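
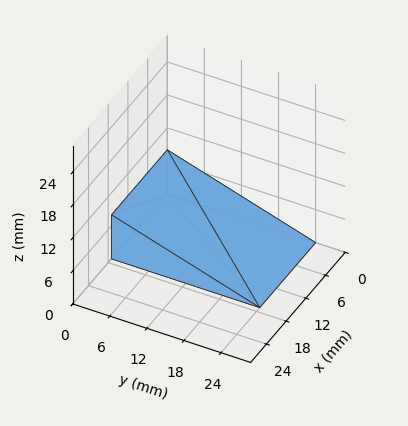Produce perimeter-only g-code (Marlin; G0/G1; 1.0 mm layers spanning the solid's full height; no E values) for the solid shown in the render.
Reading the render: the shape is a wedge (ramp): 17 × 24 mm base, rising to 8 mm along the y=0 edge and sloping linearly to z=0 at y=24 (dimensions read to the nearest mm from the axis ticks). For the g-code, the solid's height is divided into equal slices at the stated Δz and each level perimeter traced with G1 moves after a G0 lift.

; perimeter-only toolpath
G21 ; units = mm
G90 ; absolute positioning
G28 ; home
; layer 1
G0 Z1.0
G0 X0.0 Y0.0
G1 X17.0 Y0.0
G1 X17.0 Y21.0
G1 X0.0 Y21.0
G1 X0.0 Y0.0
; layer 2
G0 Z2.0
G0 X0.0 Y0.0
G1 X17.0 Y0.0
G1 X17.0 Y18.0
G1 X0.0 Y18.0
G1 X0.0 Y0.0
; layer 3
G0 Z3.0
G0 X0.0 Y0.0
G1 X17.0 Y0.0
G1 X17.0 Y15.0
G1 X0.0 Y15.0
G1 X0.0 Y0.0
; layer 4
G0 Z4.0
G0 X0.0 Y0.0
G1 X17.0 Y0.0
G1 X17.0 Y12.0
G1 X0.0 Y12.0
G1 X0.0 Y0.0
; layer 5
G0 Z5.0
G0 X0.0 Y0.0
G1 X17.0 Y0.0
G1 X17.0 Y9.0
G1 X0.0 Y9.0
G1 X0.0 Y0.0
; layer 6
G0 Z6.0
G0 X0.0 Y0.0
G1 X17.0 Y0.0
G1 X17.0 Y6.0
G1 X0.0 Y6.0
G1 X0.0 Y0.0
; layer 7
G0 Z7.0
G0 X0.0 Y0.0
G1 X17.0 Y0.0
G1 X17.0 Y3.0
G1 X0.0 Y3.0
G1 X0.0 Y0.0
M2 ; end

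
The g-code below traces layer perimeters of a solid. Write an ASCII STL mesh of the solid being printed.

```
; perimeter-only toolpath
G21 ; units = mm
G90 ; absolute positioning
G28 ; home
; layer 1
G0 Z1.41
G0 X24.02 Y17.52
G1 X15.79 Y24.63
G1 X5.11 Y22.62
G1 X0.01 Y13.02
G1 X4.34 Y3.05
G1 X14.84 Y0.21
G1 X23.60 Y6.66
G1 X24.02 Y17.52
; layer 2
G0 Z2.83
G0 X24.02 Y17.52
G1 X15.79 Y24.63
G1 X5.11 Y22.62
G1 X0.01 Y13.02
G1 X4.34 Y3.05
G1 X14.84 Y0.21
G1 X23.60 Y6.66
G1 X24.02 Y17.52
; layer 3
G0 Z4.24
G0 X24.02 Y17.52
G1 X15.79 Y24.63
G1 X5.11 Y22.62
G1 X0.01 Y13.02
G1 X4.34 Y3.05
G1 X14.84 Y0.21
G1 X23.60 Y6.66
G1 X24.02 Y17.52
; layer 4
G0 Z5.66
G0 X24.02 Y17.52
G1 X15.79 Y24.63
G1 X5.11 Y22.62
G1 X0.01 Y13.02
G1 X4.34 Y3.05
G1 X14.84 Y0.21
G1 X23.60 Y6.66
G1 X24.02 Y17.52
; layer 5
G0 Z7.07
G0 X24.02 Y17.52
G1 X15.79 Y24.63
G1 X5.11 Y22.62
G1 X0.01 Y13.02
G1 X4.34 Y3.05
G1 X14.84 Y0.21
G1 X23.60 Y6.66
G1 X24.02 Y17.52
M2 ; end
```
solid part
  facet normal 0.0000 0.0000 -1.0000
    outer loop
      vertex 5.11 22.62 0.00
      vertex 15.79 24.63 0.00
      vertex 24.02 17.52 0.00
    endloop
  endfacet
  facet normal 0.0000 0.0000 -1.0000
    outer loop
      vertex 0.01 13.02 0.00
      vertex 5.11 22.62 0.00
      vertex 24.02 17.52 0.00
    endloop
  endfacet
  facet normal 0.0000 0.0000 -1.0000
    outer loop
      vertex 4.34 3.05 0.00
      vertex 0.01 13.02 0.00
      vertex 24.02 17.52 0.00
    endloop
  endfacet
  facet normal 0.0000 0.0000 -1.0000
    outer loop
      vertex 14.84 0.21 0.00
      vertex 4.34 3.05 0.00
      vertex 24.02 17.52 0.00
    endloop
  endfacet
  facet normal 0.0000 0.0000 -1.0000
    outer loop
      vertex 23.60 6.66 0.00
      vertex 14.84 0.21 0.00
      vertex 24.02 17.52 0.00
    endloop
  endfacet
  facet normal 0.0000 0.0000 1.0000
    outer loop
      vertex 24.02 17.52 7.07
      vertex 15.79 24.63 7.07
      vertex 5.11 22.62 7.07
    endloop
  endfacet
  facet normal 0.0000 0.0000 1.0000
    outer loop
      vertex 24.02 17.52 7.07
      vertex 5.11 22.62 7.07
      vertex 0.01 13.02 7.07
    endloop
  endfacet
  facet normal 0.0000 0.0000 1.0000
    outer loop
      vertex 24.02 17.52 7.07
      vertex 0.01 13.02 7.07
      vertex 4.34 3.05 7.07
    endloop
  endfacet
  facet normal 0.0000 0.0000 1.0000
    outer loop
      vertex 24.02 17.52 7.07
      vertex 4.34 3.05 7.07
      vertex 14.84 0.21 7.07
    endloop
  endfacet
  facet normal 0.0000 0.0000 1.0000
    outer loop
      vertex 24.02 17.52 7.07
      vertex 14.84 0.21 7.07
      vertex 23.60 6.66 7.07
    endloop
  endfacet
  facet normal 0.6537 0.7567 0.0000
    outer loop
      vertex 24.02 17.52 0.00
      vertex 15.79 24.63 0.00
      vertex 15.79 24.63 7.07
    endloop
  endfacet
  facet normal 0.6537 0.7567 0.0000
    outer loop
      vertex 24.02 17.52 0.00
      vertex 15.79 24.63 7.07
      vertex 24.02 17.52 7.07
    endloop
  endfacet
  facet normal -0.1850 0.9827 0.0000
    outer loop
      vertex 15.79 24.63 0.00
      vertex 5.11 22.62 0.00
      vertex 5.11 22.62 7.07
    endloop
  endfacet
  facet normal -0.1850 0.9827 0.0000
    outer loop
      vertex 15.79 24.63 0.00
      vertex 5.11 22.62 7.07
      vertex 15.79 24.63 7.07
    endloop
  endfacet
  facet normal -0.8831 0.4692 0.0000
    outer loop
      vertex 5.11 22.62 0.00
      vertex 0.01 13.02 0.00
      vertex 0.01 13.02 7.07
    endloop
  endfacet
  facet normal -0.8831 0.4692 0.0000
    outer loop
      vertex 5.11 22.62 0.00
      vertex 0.01 13.02 7.07
      vertex 5.11 22.62 7.07
    endloop
  endfacet
  facet normal -0.9172 -0.3984 0.0000
    outer loop
      vertex 0.01 13.02 0.00
      vertex 4.34 3.05 0.00
      vertex 4.34 3.05 7.07
    endloop
  endfacet
  facet normal -0.9172 -0.3984 0.0000
    outer loop
      vertex 0.01 13.02 0.00
      vertex 4.34 3.05 7.07
      vertex 0.01 13.02 7.07
    endloop
  endfacet
  facet normal -0.2611 -0.9653 0.0000
    outer loop
      vertex 4.34 3.05 0.00
      vertex 14.84 0.21 0.00
      vertex 14.84 0.21 7.07
    endloop
  endfacet
  facet normal -0.2611 -0.9653 0.0000
    outer loop
      vertex 4.34 3.05 0.00
      vertex 14.84 0.21 7.07
      vertex 4.34 3.05 7.07
    endloop
  endfacet
  facet normal 0.5929 -0.8053 0.0000
    outer loop
      vertex 14.84 0.21 0.00
      vertex 23.60 6.66 0.00
      vertex 23.60 6.66 7.07
    endloop
  endfacet
  facet normal 0.5929 -0.8053 0.0000
    outer loop
      vertex 14.84 0.21 0.00
      vertex 23.60 6.66 7.07
      vertex 14.84 0.21 7.07
    endloop
  endfacet
  facet normal 0.9993 -0.0386 0.0000
    outer loop
      vertex 23.60 6.66 0.00
      vertex 24.02 17.52 0.00
      vertex 24.02 17.52 7.07
    endloop
  endfacet
  facet normal 0.9993 -0.0386 0.0000
    outer loop
      vertex 23.60 6.66 0.00
      vertex 24.02 17.52 7.07
      vertex 23.60 6.66 7.07
    endloop
  endfacet
endsolid part

The G0 Z moves step by Δz≈1.41 mm. Every layer's G1 loop is the same polygon, so the solid is a straight extrusion of it from z=0 to z≈7.07. Closing with flat bottom and top caps and triangulating gives 24 facets — a regular 7-sided prism (a cylinder approximated with 7 flat sides), circumscribed radius ≈ 12.5 mm, height ≈ 7.07 mm.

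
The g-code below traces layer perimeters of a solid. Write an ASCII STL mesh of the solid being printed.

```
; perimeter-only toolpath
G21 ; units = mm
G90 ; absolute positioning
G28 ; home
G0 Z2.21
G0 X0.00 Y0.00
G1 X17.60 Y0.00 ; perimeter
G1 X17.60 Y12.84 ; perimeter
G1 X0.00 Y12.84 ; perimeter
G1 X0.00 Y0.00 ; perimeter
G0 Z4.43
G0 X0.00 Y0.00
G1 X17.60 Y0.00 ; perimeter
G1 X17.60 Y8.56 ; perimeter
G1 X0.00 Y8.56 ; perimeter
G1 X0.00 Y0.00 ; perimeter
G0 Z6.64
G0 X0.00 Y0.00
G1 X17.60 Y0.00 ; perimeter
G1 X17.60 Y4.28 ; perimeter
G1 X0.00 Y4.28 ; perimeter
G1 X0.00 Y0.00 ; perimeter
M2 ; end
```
solid part
  facet normal 0.0000 0.0000 -1.0000
    outer loop
      vertex 17.60 17.12 0.00
      vertex 17.60 0.00 0.00
      vertex 0.00 0.00 0.00
    endloop
  endfacet
  facet normal 0.0000 0.0000 -1.0000
    outer loop
      vertex 0.00 17.12 0.00
      vertex 17.60 17.12 0.00
      vertex 0.00 0.00 0.00
    endloop
  endfacet
  facet normal 0.0000 -1.0000 0.0000
    outer loop
      vertex 0.00 0.00 0.00
      vertex 17.60 0.00 0.00
      vertex 17.60 0.00 8.86
    endloop
  endfacet
  facet normal 0.0000 -1.0000 0.0000
    outer loop
      vertex 0.00 0.00 0.00
      vertex 17.60 0.00 8.86
      vertex 0.00 0.00 8.86
    endloop
  endfacet
  facet normal 0.0000 0.4596 0.8881
    outer loop
      vertex 0.00 0.00 8.86
      vertex 17.60 0.00 8.86
      vertex 17.60 17.12 0.00
    endloop
  endfacet
  facet normal 0.0000 0.4596 0.8881
    outer loop
      vertex 0.00 0.00 8.86
      vertex 17.60 17.12 0.00
      vertex 0.00 17.12 0.00
    endloop
  endfacet
  facet normal -1.0000 0.0000 0.0000
    outer loop
      vertex 0.00 0.00 8.86
      vertex 0.00 17.12 0.00
      vertex 0.00 0.00 0.00
    endloop
  endfacet
  facet normal 1.0000 0.0000 0.0000
    outer loop
      vertex 17.60 0.00 0.00
      vertex 17.60 17.12 0.00
      vertex 17.60 0.00 8.86
    endloop
  endfacet
endsolid part

The G0 Z moves step by Δz≈2.21 mm. The G1 loops shrink linearly with z, so the solid tapers from its base footprint up to z≈8.86. Closing with a flat bottom cap and the tapered top and triangulating gives 8 facets — a wedge (ramp): 17.6 × 17.1 mm base, rising to 8.86 mm along the y=0 edge and sloping linearly to z=0 at y=17.1.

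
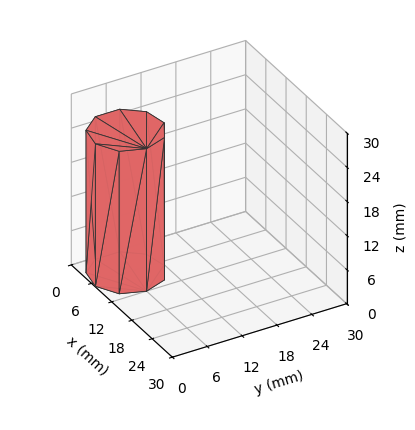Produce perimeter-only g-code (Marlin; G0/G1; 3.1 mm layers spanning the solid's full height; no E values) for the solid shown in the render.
Reading the render: the shape is a regular 9-sided prism (a cylinder approximated with 9 flat sides), circumscribed radius ≈ 6 mm, height ≈ 25 mm (dimensions read to the nearest mm from the axis ticks). For the g-code, the solid's height is divided into equal slices at the stated Δz and each level perimeter traced with G1 moves after a G0 lift.

; perimeter-only toolpath
G21 ; units = mm
G90 ; absolute positioning
G28 ; home
; layer 1
G0 Z3.1
G0 X12.0 Y6.0
G1 X10.6 Y9.9
G1 X7.0 Y11.9
G1 X3.0 Y11.2
G1 X0.4 Y8.1
G1 X0.4 Y3.9
G1 X3.0 Y0.8
G1 X7.0 Y0.1
G1 X10.6 Y2.1
G1 X12.0 Y6.0
; layer 2
G0 Z6.2
G0 X12.0 Y6.0
G1 X10.6 Y9.9
G1 X7.0 Y11.9
G1 X3.0 Y11.2
G1 X0.4 Y8.1
G1 X0.4 Y3.9
G1 X3.0 Y0.8
G1 X7.0 Y0.1
G1 X10.6 Y2.1
G1 X12.0 Y6.0
; layer 3
G0 Z9.4
G0 X12.0 Y6.0
G1 X10.6 Y9.9
G1 X7.0 Y11.9
G1 X3.0 Y11.2
G1 X0.4 Y8.1
G1 X0.4 Y3.9
G1 X3.0 Y0.8
G1 X7.0 Y0.1
G1 X10.6 Y2.1
G1 X12.0 Y6.0
; layer 4
G0 Z12.5
G0 X12.0 Y6.0
G1 X10.6 Y9.9
G1 X7.0 Y11.9
G1 X3.0 Y11.2
G1 X0.4 Y8.1
G1 X0.4 Y3.9
G1 X3.0 Y0.8
G1 X7.0 Y0.1
G1 X10.6 Y2.1
G1 X12.0 Y6.0
; layer 5
G0 Z15.6
G0 X12.0 Y6.0
G1 X10.6 Y9.9
G1 X7.0 Y11.9
G1 X3.0 Y11.2
G1 X0.4 Y8.1
G1 X0.4 Y3.9
G1 X3.0 Y0.8
G1 X7.0 Y0.1
G1 X10.6 Y2.1
G1 X12.0 Y6.0
; layer 6
G0 Z18.8
G0 X12.0 Y6.0
G1 X10.6 Y9.9
G1 X7.0 Y11.9
G1 X3.0 Y11.2
G1 X0.4 Y8.1
G1 X0.4 Y3.9
G1 X3.0 Y0.8
G1 X7.0 Y0.1
G1 X10.6 Y2.1
G1 X12.0 Y6.0
; layer 7
G0 Z21.9
G0 X12.0 Y6.0
G1 X10.6 Y9.9
G1 X7.0 Y11.9
G1 X3.0 Y11.2
G1 X0.4 Y8.1
G1 X0.4 Y3.9
G1 X3.0 Y0.8
G1 X7.0 Y0.1
G1 X10.6 Y2.1
G1 X12.0 Y6.0
; layer 8
G0 Z25.0
G0 X12.0 Y6.0
G1 X10.6 Y9.9
G1 X7.0 Y11.9
G1 X3.0 Y11.2
G1 X0.4 Y8.1
G1 X0.4 Y3.9
G1 X3.0 Y0.8
G1 X7.0 Y0.1
G1 X10.6 Y2.1
G1 X12.0 Y6.0
M2 ; end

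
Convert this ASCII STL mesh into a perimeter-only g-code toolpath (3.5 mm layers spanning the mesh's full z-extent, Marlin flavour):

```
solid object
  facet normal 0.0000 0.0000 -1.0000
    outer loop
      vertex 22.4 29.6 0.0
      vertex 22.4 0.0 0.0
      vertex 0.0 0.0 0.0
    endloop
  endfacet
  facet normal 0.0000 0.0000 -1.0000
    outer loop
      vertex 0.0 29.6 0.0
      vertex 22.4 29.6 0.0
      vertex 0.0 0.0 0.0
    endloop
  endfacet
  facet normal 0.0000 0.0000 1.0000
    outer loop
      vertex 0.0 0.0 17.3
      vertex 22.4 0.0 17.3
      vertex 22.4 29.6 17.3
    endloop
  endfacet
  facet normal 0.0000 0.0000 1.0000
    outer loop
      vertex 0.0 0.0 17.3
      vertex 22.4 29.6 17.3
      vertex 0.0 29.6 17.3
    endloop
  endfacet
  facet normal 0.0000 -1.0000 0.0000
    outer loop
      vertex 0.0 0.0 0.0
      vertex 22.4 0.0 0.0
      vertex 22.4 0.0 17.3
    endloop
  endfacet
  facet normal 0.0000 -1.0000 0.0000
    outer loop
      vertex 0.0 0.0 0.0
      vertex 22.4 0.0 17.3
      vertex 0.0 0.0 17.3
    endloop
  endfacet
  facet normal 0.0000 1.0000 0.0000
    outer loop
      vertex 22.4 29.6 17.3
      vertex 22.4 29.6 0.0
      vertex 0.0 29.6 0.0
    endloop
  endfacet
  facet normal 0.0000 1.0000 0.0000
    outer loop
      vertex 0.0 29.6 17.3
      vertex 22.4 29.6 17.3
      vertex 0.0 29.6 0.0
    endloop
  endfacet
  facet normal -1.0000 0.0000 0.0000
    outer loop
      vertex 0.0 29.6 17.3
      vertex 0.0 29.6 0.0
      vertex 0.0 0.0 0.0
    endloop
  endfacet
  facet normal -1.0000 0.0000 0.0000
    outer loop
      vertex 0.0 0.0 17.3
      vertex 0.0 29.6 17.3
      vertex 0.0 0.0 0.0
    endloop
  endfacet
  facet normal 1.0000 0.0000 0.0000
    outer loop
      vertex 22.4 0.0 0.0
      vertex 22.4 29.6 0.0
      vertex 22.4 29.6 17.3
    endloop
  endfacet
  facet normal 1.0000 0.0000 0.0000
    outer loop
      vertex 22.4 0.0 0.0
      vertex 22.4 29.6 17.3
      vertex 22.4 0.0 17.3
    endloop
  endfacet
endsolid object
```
; perimeter-only toolpath
G21 ; units = mm
G90 ; absolute positioning
G28 ; home
; layer 1
G0 Z3.5
G0 X0.0 Y0.0
G1 X22.4 Y0.0
G1 X22.4 Y29.6
G1 X0.0 Y29.6
G1 X0.0 Y0.0
; layer 2
G0 Z6.9
G0 X0.0 Y0.0
G1 X22.4 Y0.0
G1 X22.4 Y29.6
G1 X0.0 Y29.6
G1 X0.0 Y0.0
; layer 3
G0 Z10.4
G0 X0.0 Y0.0
G1 X22.4 Y0.0
G1 X22.4 Y29.6
G1 X0.0 Y29.6
G1 X0.0 Y0.0
; layer 4
G0 Z13.8
G0 X0.0 Y0.0
G1 X22.4 Y0.0
G1 X22.4 Y29.6
G1 X0.0 Y29.6
G1 X0.0 Y0.0
; layer 5
G0 Z17.3
G0 X0.0 Y0.0
G1 X22.4 Y0.0
G1 X22.4 Y29.6
G1 X0.0 Y29.6
G1 X0.0 Y0.0
M2 ; end

The solid is a rectangular box, roughly 22.4 × 29.6 mm footprint and 17.3 mm tall. Slicing at Δz = 3.5 mm — 5 equal slices spanning the solid's height, so layer i sits at z = i·h/5 — gives 5 non-empty perimeters. Each is a 4-segment closed polygon; G0 lifts to the layer z and rapids to the start vertex, then G1 traces the edges.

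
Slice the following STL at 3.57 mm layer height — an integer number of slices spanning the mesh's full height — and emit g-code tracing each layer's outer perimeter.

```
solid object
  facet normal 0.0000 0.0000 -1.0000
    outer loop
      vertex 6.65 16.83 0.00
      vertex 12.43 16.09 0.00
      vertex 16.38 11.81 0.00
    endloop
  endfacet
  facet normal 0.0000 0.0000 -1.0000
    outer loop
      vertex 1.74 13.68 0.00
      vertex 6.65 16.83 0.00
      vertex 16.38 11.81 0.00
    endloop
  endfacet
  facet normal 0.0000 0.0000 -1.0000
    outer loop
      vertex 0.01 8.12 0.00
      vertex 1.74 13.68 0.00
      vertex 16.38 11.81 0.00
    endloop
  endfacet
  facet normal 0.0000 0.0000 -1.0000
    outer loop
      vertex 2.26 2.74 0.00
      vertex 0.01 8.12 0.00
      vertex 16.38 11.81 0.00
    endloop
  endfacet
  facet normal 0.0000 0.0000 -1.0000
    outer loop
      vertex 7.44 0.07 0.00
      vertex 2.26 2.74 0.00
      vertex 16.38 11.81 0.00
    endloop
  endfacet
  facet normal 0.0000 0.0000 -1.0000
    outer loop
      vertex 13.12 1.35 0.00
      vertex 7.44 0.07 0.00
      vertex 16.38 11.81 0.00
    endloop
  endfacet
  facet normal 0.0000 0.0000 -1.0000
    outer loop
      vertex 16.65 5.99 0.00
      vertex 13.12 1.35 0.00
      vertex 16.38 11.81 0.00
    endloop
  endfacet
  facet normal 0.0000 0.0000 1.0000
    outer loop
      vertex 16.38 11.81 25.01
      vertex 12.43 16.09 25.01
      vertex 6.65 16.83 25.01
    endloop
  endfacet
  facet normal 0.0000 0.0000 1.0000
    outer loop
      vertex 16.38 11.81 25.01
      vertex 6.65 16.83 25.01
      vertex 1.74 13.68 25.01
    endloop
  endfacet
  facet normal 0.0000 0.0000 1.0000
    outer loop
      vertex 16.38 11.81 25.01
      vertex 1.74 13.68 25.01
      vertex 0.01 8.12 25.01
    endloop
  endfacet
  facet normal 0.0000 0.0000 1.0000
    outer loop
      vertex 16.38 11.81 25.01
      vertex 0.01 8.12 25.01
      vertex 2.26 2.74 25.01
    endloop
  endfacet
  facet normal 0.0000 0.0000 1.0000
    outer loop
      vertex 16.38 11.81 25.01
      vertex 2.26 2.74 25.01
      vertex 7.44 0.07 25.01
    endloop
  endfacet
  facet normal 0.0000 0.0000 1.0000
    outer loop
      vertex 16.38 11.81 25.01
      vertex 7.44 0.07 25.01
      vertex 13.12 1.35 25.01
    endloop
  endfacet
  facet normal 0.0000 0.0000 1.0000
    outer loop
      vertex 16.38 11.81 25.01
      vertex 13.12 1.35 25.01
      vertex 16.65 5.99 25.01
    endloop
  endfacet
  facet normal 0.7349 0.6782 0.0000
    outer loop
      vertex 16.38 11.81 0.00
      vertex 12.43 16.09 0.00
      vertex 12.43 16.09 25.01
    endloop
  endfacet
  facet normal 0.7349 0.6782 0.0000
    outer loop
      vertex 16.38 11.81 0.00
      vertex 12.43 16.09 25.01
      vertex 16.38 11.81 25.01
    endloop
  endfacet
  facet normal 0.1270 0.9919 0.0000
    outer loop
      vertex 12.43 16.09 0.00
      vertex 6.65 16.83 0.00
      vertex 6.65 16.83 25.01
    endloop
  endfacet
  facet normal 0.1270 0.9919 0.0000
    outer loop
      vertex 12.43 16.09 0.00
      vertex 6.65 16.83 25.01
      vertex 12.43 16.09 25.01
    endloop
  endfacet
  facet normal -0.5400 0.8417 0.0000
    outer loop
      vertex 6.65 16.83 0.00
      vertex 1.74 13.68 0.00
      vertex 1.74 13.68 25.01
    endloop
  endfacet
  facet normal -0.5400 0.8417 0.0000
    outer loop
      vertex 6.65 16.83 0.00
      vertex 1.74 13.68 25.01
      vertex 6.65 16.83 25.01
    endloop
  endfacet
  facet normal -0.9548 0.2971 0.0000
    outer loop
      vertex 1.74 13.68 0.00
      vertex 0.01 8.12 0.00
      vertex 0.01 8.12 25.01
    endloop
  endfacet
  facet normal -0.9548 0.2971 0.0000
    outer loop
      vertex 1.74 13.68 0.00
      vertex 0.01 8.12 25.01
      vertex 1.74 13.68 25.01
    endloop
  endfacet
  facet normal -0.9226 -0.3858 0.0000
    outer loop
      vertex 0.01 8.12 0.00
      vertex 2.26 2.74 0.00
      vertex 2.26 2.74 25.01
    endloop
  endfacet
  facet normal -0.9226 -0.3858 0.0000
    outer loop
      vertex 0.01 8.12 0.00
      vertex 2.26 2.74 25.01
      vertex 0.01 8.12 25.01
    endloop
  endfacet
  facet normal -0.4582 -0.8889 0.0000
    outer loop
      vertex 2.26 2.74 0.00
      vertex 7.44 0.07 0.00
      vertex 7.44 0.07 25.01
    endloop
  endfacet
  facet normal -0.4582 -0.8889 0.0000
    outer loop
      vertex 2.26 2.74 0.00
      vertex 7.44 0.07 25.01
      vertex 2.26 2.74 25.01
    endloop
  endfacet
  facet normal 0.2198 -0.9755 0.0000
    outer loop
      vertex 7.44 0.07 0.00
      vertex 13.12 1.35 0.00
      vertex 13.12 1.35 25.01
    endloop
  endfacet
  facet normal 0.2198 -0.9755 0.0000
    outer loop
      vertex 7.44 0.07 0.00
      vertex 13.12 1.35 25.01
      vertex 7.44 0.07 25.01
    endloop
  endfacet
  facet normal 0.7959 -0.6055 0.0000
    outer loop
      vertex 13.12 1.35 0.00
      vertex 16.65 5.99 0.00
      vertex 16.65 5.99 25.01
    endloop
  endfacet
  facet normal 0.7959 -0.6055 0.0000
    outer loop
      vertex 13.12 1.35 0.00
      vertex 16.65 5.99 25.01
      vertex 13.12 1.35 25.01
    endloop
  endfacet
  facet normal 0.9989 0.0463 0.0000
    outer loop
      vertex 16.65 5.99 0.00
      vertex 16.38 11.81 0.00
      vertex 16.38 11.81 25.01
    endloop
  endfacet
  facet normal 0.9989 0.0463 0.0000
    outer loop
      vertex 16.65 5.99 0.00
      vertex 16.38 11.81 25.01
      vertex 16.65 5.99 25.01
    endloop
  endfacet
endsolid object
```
; perimeter-only toolpath
G21 ; units = mm
G90 ; absolute positioning
G28 ; home
; layer 1
G0 Z3.57
G0 X16.38 Y11.81
G1 X12.43 Y16.09
G1 X6.65 Y16.83
G1 X1.74 Y13.68
G1 X0.01 Y8.12
G1 X2.26 Y2.74
G1 X7.44 Y0.07
G1 X13.12 Y1.35
G1 X16.65 Y5.99
G1 X16.38 Y11.81
; layer 2
G0 Z7.15
G0 X16.38 Y11.81
G1 X12.43 Y16.09
G1 X6.65 Y16.83
G1 X1.74 Y13.68
G1 X0.01 Y8.12
G1 X2.26 Y2.74
G1 X7.44 Y0.07
G1 X13.12 Y1.35
G1 X16.65 Y5.99
G1 X16.38 Y11.81
; layer 3
G0 Z10.72
G0 X16.38 Y11.81
G1 X12.43 Y16.09
G1 X6.65 Y16.83
G1 X1.74 Y13.68
G1 X0.01 Y8.12
G1 X2.26 Y2.74
G1 X7.44 Y0.07
G1 X13.12 Y1.35
G1 X16.65 Y5.99
G1 X16.38 Y11.81
; layer 4
G0 Z14.29
G0 X16.38 Y11.81
G1 X12.43 Y16.09
G1 X6.65 Y16.83
G1 X1.74 Y13.68
G1 X0.01 Y8.12
G1 X2.26 Y2.74
G1 X7.44 Y0.07
G1 X13.12 Y1.35
G1 X16.65 Y5.99
G1 X16.38 Y11.81
; layer 5
G0 Z17.86
G0 X16.38 Y11.81
G1 X12.43 Y16.09
G1 X6.65 Y16.83
G1 X1.74 Y13.68
G1 X0.01 Y8.12
G1 X2.26 Y2.74
G1 X7.44 Y0.07
G1 X13.12 Y1.35
G1 X16.65 Y5.99
G1 X16.38 Y11.81
; layer 6
G0 Z21.44
G0 X16.38 Y11.81
G1 X12.43 Y16.09
G1 X6.65 Y16.83
G1 X1.74 Y13.68
G1 X0.01 Y8.12
G1 X2.26 Y2.74
G1 X7.44 Y0.07
G1 X13.12 Y1.35
G1 X16.65 Y5.99
G1 X16.38 Y11.81
; layer 7
G0 Z25.01
G0 X16.38 Y11.81
G1 X12.43 Y16.09
G1 X6.65 Y16.83
G1 X1.74 Y13.68
G1 X0.01 Y8.12
G1 X2.26 Y2.74
G1 X7.44 Y0.07
G1 X13.12 Y1.35
G1 X16.65 Y5.99
G1 X16.38 Y11.81
M2 ; end

The solid is a regular 9-sided prism (a cylinder approximated with 9 flat sides), circumscribed radius ≈ 8.52 mm, height ≈ 25 mm. Slicing at Δz = 3.57 mm — 7 equal slices spanning the solid's height, so layer i sits at z = i·h/7 — gives 7 non-empty perimeters. Each is a 9-segment closed polygon; G0 lifts to the layer z and rapids to the start vertex, then G1 traces the edges.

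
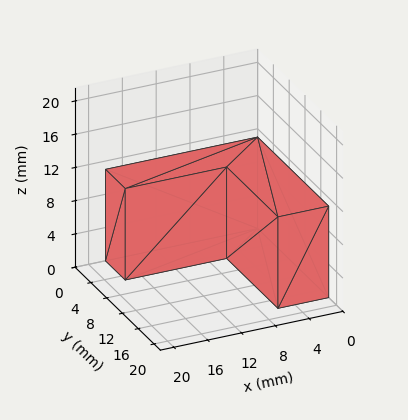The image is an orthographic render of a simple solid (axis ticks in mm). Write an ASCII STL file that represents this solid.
Reading the render: the shape is an L-shaped prism: outer 18 × 18 mm, arm thicknesses ≈ 5 mm (horizontal) and 6 mm (vertical), extruded 11 mm in z (dimensions read to the nearest mm from the axis ticks). For the STL, each face is triangulated and given an outward normal.

solid part
  facet normal 0.0000 0.0000 -1.0000
    outer loop
      vertex 18.000 5.000 0.000
      vertex 18.000 0.000 0.000
      vertex 0.000 0.000 0.000
    endloop
  endfacet
  facet normal 0.0000 0.0000 -1.0000
    outer loop
      vertex 6.000 5.000 0.000
      vertex 18.000 5.000 0.000
      vertex 0.000 0.000 0.000
    endloop
  endfacet
  facet normal 0.0000 0.0000 -1.0000
    outer loop
      vertex 6.000 18.000 0.000
      vertex 6.000 5.000 0.000
      vertex 0.000 0.000 0.000
    endloop
  endfacet
  facet normal 0.0000 0.0000 -1.0000
    outer loop
      vertex 0.000 18.000 0.000
      vertex 6.000 18.000 0.000
      vertex 0.000 0.000 0.000
    endloop
  endfacet
  facet normal 0.0000 0.0000 1.0000
    outer loop
      vertex 0.000 0.000 11.000
      vertex 18.000 0.000 11.000
      vertex 18.000 5.000 11.000
    endloop
  endfacet
  facet normal 0.0000 0.0000 1.0000
    outer loop
      vertex 0.000 0.000 11.000
      vertex 18.000 5.000 11.000
      vertex 6.000 5.000 11.000
    endloop
  endfacet
  facet normal 0.0000 0.0000 1.0000
    outer loop
      vertex 0.000 0.000 11.000
      vertex 6.000 5.000 11.000
      vertex 6.000 18.000 11.000
    endloop
  endfacet
  facet normal 0.0000 0.0000 1.0000
    outer loop
      vertex 0.000 0.000 11.000
      vertex 6.000 18.000 11.000
      vertex 0.000 18.000 11.000
    endloop
  endfacet
  facet normal 0.0000 -1.0000 0.0000
    outer loop
      vertex 0.000 0.000 0.000
      vertex 18.000 0.000 0.000
      vertex 18.000 0.000 11.000
    endloop
  endfacet
  facet normal 0.0000 -1.0000 0.0000
    outer loop
      vertex 0.000 0.000 0.000
      vertex 18.000 0.000 11.000
      vertex 0.000 0.000 11.000
    endloop
  endfacet
  facet normal 1.0000 0.0000 0.0000
    outer loop
      vertex 18.000 0.000 0.000
      vertex 18.000 5.000 0.000
      vertex 18.000 5.000 11.000
    endloop
  endfacet
  facet normal 1.0000 0.0000 0.0000
    outer loop
      vertex 18.000 0.000 0.000
      vertex 18.000 5.000 11.000
      vertex 18.000 0.000 11.000
    endloop
  endfacet
  facet normal 0.0000 1.0000 0.0000
    outer loop
      vertex 18.000 5.000 0.000
      vertex 6.000 5.000 0.000
      vertex 6.000 5.000 11.000
    endloop
  endfacet
  facet normal 0.0000 1.0000 0.0000
    outer loop
      vertex 18.000 5.000 0.000
      vertex 6.000 5.000 11.000
      vertex 18.000 5.000 11.000
    endloop
  endfacet
  facet normal 1.0000 0.0000 0.0000
    outer loop
      vertex 6.000 5.000 0.000
      vertex 6.000 18.000 0.000
      vertex 6.000 18.000 11.000
    endloop
  endfacet
  facet normal 1.0000 0.0000 0.0000
    outer loop
      vertex 6.000 5.000 0.000
      vertex 6.000 18.000 11.000
      vertex 6.000 5.000 11.000
    endloop
  endfacet
  facet normal 0.0000 1.0000 0.0000
    outer loop
      vertex 6.000 18.000 0.000
      vertex 0.000 18.000 0.000
      vertex 0.000 18.000 11.000
    endloop
  endfacet
  facet normal 0.0000 1.0000 0.0000
    outer loop
      vertex 6.000 18.000 0.000
      vertex 0.000 18.000 11.000
      vertex 6.000 18.000 11.000
    endloop
  endfacet
  facet normal -1.0000 0.0000 0.0000
    outer loop
      vertex 0.000 18.000 0.000
      vertex 0.000 0.000 0.000
      vertex 0.000 0.000 11.000
    endloop
  endfacet
  facet normal -1.0000 0.0000 0.0000
    outer loop
      vertex 0.000 18.000 0.000
      vertex 0.000 0.000 11.000
      vertex 0.000 18.000 11.000
    endloop
  endfacet
endsolid part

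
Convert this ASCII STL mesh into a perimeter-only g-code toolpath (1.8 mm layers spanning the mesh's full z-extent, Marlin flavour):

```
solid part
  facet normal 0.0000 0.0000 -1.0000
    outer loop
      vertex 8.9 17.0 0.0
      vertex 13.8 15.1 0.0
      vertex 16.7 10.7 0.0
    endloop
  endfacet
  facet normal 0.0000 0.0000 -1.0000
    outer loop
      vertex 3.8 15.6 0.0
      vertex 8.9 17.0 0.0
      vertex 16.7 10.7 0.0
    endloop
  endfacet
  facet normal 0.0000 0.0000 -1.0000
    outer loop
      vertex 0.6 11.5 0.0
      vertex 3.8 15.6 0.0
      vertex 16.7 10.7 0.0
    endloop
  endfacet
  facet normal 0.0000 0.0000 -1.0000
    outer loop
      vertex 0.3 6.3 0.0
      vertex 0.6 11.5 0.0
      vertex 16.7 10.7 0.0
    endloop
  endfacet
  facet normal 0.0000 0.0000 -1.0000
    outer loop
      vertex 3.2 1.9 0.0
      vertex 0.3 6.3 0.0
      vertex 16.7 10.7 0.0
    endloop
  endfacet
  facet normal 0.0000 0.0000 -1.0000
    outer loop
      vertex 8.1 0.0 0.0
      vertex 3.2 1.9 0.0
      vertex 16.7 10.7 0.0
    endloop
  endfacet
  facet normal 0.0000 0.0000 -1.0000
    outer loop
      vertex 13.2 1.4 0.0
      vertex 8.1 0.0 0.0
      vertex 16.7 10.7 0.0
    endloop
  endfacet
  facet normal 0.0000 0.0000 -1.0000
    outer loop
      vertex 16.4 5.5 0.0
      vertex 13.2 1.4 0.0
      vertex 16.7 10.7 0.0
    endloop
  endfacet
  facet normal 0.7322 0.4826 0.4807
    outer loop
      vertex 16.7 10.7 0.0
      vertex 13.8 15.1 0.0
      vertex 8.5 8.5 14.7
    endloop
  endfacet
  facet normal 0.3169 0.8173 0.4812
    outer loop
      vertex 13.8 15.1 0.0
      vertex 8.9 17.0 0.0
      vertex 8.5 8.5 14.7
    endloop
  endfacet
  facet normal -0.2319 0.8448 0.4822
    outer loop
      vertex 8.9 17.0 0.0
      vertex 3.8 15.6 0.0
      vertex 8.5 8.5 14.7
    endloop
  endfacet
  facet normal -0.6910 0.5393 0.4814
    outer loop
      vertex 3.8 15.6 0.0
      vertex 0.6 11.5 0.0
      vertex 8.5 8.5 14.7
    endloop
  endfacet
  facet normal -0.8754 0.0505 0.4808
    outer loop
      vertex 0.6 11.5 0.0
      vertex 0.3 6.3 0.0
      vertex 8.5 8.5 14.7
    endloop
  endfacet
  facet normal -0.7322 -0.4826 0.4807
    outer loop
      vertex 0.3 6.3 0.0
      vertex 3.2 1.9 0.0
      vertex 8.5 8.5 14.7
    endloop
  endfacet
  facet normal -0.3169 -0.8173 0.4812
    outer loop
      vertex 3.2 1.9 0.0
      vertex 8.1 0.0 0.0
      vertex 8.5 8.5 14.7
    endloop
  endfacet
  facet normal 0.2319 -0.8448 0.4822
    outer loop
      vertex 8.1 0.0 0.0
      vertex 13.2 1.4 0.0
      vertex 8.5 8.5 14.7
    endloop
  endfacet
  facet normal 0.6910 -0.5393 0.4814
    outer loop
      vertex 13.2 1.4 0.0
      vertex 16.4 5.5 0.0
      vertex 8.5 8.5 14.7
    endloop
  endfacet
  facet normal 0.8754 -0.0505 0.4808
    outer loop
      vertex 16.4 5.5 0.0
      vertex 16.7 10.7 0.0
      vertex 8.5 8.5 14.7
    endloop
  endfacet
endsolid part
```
; perimeter-only toolpath
G21 ; units = mm
G90 ; absolute positioning
G28 ; home
; layer 1
G0 Z1.8
G0 X15.7 Y10.4
G1 X13.1 Y14.3
G1 X8.9 Y15.9
G1 X4.4 Y14.7
G1 X1.6 Y11.1
G1 X1.3 Y6.6
G1 X3.9 Y2.7
G1 X8.1 Y1.1
G1 X12.6 Y2.3
G1 X15.4 Y5.9
G1 X15.7 Y10.4
; layer 2
G0 Z3.7
G0 X14.6 Y10.1
G1 X12.5 Y13.4
G1 X8.8 Y14.9
G1 X5.0 Y13.8
G1 X2.6 Y10.8
G1 X2.4 Y6.8
G1 X4.5 Y3.5
G1 X8.2 Y2.1
G1 X12.0 Y3.2
G1 X14.4 Y6.2
G1 X14.6 Y10.1
; layer 3
G0 Z5.5
G0 X13.6 Y9.9
G1 X11.8 Y12.6
G1 X8.8 Y13.8
G1 X5.6 Y12.9
G1 X3.6 Y10.4
G1 X3.4 Y7.1
G1 X5.2 Y4.4
G1 X8.2 Y3.2
G1 X11.4 Y4.1
G1 X13.4 Y6.6
G1 X13.6 Y9.9
; layer 4
G0 Z7.3
G0 X12.6 Y9.6
G1 X11.2 Y11.8
G1 X8.7 Y12.8
G1 X6.2 Y12.1
G1 X4.5 Y10.0
G1 X4.4 Y7.4
G1 X5.8 Y5.2
G1 X8.3 Y4.2
G1 X10.8 Y5.0
G1 X12.4 Y7.0
G1 X12.6 Y9.6
; layer 5
G0 Z9.2
G0 X11.6 Y9.3
G1 X10.5 Y11.0
G1 X8.7 Y11.7
G1 X6.7 Y11.2
G1 X5.5 Y9.6
G1 X5.4 Y7.7
G1 X6.5 Y6.0
G1 X8.3 Y5.3
G1 X10.3 Y5.8
G1 X11.5 Y7.4
G1 X11.6 Y9.3
; layer 6
G0 Z11.0
G0 X10.6 Y9.1
G1 X9.8 Y10.2
G1 X8.6 Y10.6
G1 X7.3 Y10.3
G1 X6.5 Y9.2
G1 X6.4 Y7.9
G1 X7.2 Y6.8
G1 X8.4 Y6.4
G1 X9.7 Y6.7
G1 X10.5 Y7.8
G1 X10.6 Y9.1
; layer 7
G0 Z12.9
G0 X9.5 Y8.8
G1 X9.2 Y9.3
G1 X8.6 Y9.6
G1 X7.9 Y9.4
G1 X7.5 Y8.9
G1 X7.5 Y8.2
G1 X7.8 Y7.7
G1 X8.4 Y7.4
G1 X9.1 Y7.6
G1 X9.5 Y8.1
G1 X9.5 Y8.8
M2 ; end

The solid is a regular 10-sided pyramid, base circumscribed radius ≈ 8.5 mm, apex at z ≈ 14.7 mm. Slicing at Δz = 1.8 mm — 8 equal slices spanning the solid's height, so layer i sits at z = i·h/8 — gives 7 non-empty perimeters. Each is a 10-segment closed polygon; G0 lifts to the layer z and rapids to the start vertex, then G1 traces the edges. The cross-section shrinks linearly with z (the slice at the apex is degenerate and omitted).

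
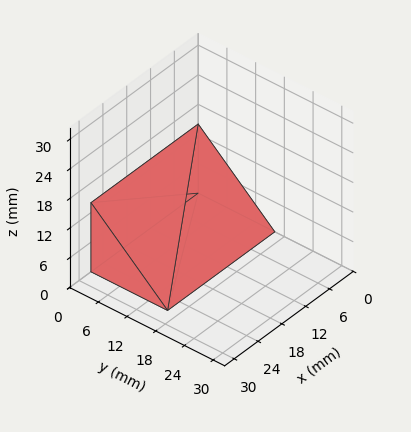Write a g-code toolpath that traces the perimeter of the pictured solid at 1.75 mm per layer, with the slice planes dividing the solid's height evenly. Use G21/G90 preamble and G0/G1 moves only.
Reading the render: the shape is a wedge (ramp): 27 × 16 mm base, rising to 14 mm along the y=0 edge and sloping linearly to z=0 at y=16 (dimensions read to the nearest mm from the axis ticks). For the g-code, the solid's height is divided into equal slices at the stated Δz and each level perimeter traced with G1 moves after a G0 lift.

; perimeter-only toolpath
G21 ; units = mm
G90 ; absolute positioning
G28 ; home
; layer 1
G0 Z1.75
G0 X0.00 Y0.00
G1 X27.00 Y0.00
G1 X27.00 Y14.00
G1 X0.00 Y14.00
G1 X0.00 Y0.00
; layer 2
G0 Z3.50
G0 X0.00 Y0.00
G1 X27.00 Y0.00
G1 X27.00 Y12.00
G1 X0.00 Y12.00
G1 X0.00 Y0.00
; layer 3
G0 Z5.25
G0 X0.00 Y0.00
G1 X27.00 Y0.00
G1 X27.00 Y10.00
G1 X0.00 Y10.00
G1 X0.00 Y0.00
; layer 4
G0 Z7.00
G0 X0.00 Y0.00
G1 X27.00 Y0.00
G1 X27.00 Y8.00
G1 X0.00 Y8.00
G1 X0.00 Y0.00
; layer 5
G0 Z8.75
G0 X0.00 Y0.00
G1 X27.00 Y0.00
G1 X27.00 Y6.00
G1 X0.00 Y6.00
G1 X0.00 Y0.00
; layer 6
G0 Z10.50
G0 X0.00 Y0.00
G1 X27.00 Y0.00
G1 X27.00 Y4.00
G1 X0.00 Y4.00
G1 X0.00 Y0.00
; layer 7
G0 Z12.25
G0 X0.00 Y0.00
G1 X27.00 Y0.00
G1 X27.00 Y2.00
G1 X0.00 Y2.00
G1 X0.00 Y0.00
M2 ; end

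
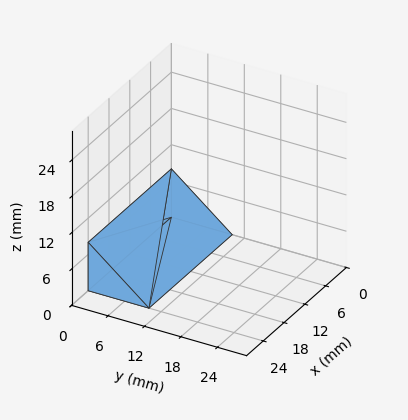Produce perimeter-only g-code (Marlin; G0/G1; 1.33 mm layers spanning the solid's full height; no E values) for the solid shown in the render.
Reading the render: the shape is a wedge (ramp): 24 × 10 mm base, rising to 8 mm along the y=0 edge and sloping linearly to z=0 at y=10 (dimensions read to the nearest mm from the axis ticks). For the g-code, the solid's height is divided into equal slices at the stated Δz and each level perimeter traced with G1 moves after a G0 lift.

; perimeter-only toolpath
G21 ; units = mm
G90 ; absolute positioning
G28 ; home
; layer 1
G0 Z1.33
G0 X0.00 Y0.00
G1 X24.00 Y0.00
G1 X24.00 Y8.33
G1 X0.00 Y8.33
G1 X0.00 Y0.00
; layer 2
G0 Z2.67
G0 X0.00 Y0.00
G1 X24.00 Y0.00
G1 X24.00 Y6.67
G1 X0.00 Y6.67
G1 X0.00 Y0.00
; layer 3
G0 Z4.00
G0 X0.00 Y0.00
G1 X24.00 Y0.00
G1 X24.00 Y5.00
G1 X0.00 Y5.00
G1 X0.00 Y0.00
; layer 4
G0 Z5.33
G0 X0.00 Y0.00
G1 X24.00 Y0.00
G1 X24.00 Y3.33
G1 X0.00 Y3.33
G1 X0.00 Y0.00
; layer 5
G0 Z6.67
G0 X0.00 Y0.00
G1 X24.00 Y0.00
G1 X24.00 Y1.67
G1 X0.00 Y1.67
G1 X0.00 Y0.00
M2 ; end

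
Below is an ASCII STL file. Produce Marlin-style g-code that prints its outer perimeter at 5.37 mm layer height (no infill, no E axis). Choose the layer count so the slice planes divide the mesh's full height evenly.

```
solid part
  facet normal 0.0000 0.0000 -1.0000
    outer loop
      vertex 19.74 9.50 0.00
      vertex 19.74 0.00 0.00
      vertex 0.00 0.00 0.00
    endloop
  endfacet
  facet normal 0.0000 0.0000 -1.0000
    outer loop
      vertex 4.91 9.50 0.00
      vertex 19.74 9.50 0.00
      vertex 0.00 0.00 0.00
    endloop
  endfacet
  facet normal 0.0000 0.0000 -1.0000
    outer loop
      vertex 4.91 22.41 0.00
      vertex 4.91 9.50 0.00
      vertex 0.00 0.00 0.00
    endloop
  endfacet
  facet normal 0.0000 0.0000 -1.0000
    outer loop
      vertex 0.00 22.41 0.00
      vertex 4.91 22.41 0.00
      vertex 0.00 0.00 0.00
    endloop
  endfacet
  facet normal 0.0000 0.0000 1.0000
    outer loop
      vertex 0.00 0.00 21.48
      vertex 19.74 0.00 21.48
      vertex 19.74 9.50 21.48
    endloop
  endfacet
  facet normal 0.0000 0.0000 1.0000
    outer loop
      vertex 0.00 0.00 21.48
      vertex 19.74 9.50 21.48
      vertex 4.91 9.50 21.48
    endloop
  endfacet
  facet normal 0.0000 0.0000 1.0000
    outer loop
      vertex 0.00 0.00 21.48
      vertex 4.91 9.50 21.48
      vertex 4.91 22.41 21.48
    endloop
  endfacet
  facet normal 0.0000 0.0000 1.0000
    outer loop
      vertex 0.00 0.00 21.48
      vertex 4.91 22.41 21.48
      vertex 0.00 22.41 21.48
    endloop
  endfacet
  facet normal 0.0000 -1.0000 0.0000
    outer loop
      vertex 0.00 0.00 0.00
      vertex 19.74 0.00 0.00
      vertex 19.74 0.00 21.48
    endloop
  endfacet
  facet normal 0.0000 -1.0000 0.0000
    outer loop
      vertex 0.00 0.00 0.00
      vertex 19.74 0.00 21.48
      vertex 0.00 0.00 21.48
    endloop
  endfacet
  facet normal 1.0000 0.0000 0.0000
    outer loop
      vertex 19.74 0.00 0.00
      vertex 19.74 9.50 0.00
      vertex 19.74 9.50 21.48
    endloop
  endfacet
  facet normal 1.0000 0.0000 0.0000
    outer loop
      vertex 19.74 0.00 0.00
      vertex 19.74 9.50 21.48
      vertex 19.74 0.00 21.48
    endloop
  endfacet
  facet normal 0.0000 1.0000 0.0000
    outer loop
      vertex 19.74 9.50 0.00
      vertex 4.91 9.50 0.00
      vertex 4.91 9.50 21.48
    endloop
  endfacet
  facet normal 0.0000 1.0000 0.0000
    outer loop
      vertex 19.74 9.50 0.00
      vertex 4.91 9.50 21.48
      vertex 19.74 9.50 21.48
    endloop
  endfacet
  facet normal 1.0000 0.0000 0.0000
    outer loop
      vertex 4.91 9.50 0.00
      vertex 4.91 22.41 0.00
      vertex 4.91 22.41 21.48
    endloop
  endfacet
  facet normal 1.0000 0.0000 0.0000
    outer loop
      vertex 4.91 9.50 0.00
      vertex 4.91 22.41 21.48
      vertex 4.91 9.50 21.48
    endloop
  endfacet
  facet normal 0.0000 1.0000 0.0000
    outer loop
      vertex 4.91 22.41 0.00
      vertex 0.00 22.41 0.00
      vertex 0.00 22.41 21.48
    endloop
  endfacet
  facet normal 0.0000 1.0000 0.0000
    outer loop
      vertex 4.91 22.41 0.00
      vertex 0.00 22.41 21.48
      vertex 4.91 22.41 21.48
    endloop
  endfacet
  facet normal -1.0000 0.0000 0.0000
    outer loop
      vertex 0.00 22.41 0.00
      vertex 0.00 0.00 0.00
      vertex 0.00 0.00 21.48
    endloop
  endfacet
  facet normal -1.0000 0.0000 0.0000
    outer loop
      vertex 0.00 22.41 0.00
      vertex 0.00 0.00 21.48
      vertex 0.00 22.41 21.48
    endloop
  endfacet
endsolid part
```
; perimeter-only toolpath
G21 ; units = mm
G90 ; absolute positioning
G28 ; home
; layer 1
G0 Z5.37
G0 X0.00 Y0.00
G1 X19.74 Y0.00
G1 X19.74 Y9.50
G1 X4.91 Y9.50
G1 X4.91 Y22.41
G1 X0.00 Y22.41
G1 X0.00 Y0.00
; layer 2
G0 Z10.74
G0 X0.00 Y0.00
G1 X19.74 Y0.00
G1 X19.74 Y9.50
G1 X4.91 Y9.50
G1 X4.91 Y22.41
G1 X0.00 Y22.41
G1 X0.00 Y0.00
; layer 3
G0 Z16.11
G0 X0.00 Y0.00
G1 X19.74 Y0.00
G1 X19.74 Y9.50
G1 X4.91 Y9.50
G1 X4.91 Y22.41
G1 X0.00 Y22.41
G1 X0.00 Y0.00
; layer 4
G0 Z21.48
G0 X0.00 Y0.00
G1 X19.74 Y0.00
G1 X19.74 Y9.50
G1 X4.91 Y9.50
G1 X4.91 Y22.41
G1 X0.00 Y22.41
G1 X0.00 Y0.00
M2 ; end

The solid is an L-shaped prism: outer 19.7 × 22.4 mm, arm thicknesses ≈ 9.5 mm (horizontal) and 4.91 mm (vertical), extruded 21.5 mm in z. Slicing at Δz = 5.37 mm — 4 equal slices spanning the solid's height, so layer i sits at z = i·h/4 — gives 4 non-empty perimeters. Each is a 6-segment closed polygon; G0 lifts to the layer z and rapids to the start vertex, then G1 traces the edges.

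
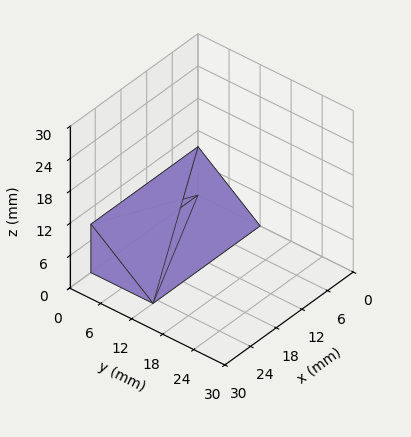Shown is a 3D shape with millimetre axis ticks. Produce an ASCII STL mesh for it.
Reading the render: the shape is a wedge (ramp): 25 × 12 mm base, rising to 9 mm along the y=0 edge and sloping linearly to z=0 at y=12 (dimensions read to the nearest mm from the axis ticks). For the STL, each face is triangulated and given an outward normal.

solid part
  facet normal 0.0000 0.0000 -1.0000
    outer loop
      vertex 25.0 12.0 0.0
      vertex 25.0 0.0 0.0
      vertex 0.0 0.0 0.0
    endloop
  endfacet
  facet normal 0.0000 0.0000 -1.0000
    outer loop
      vertex 0.0 12.0 0.0
      vertex 25.0 12.0 0.0
      vertex 0.0 0.0 0.0
    endloop
  endfacet
  facet normal 0.0000 -1.0000 0.0000
    outer loop
      vertex 0.0 0.0 0.0
      vertex 25.0 0.0 0.0
      vertex 25.0 0.0 9.0
    endloop
  endfacet
  facet normal 0.0000 -1.0000 0.0000
    outer loop
      vertex 0.0 0.0 0.0
      vertex 25.0 0.0 9.0
      vertex 0.0 0.0 9.0
    endloop
  endfacet
  facet normal 0.0000 0.6000 0.8000
    outer loop
      vertex 0.0 0.0 9.0
      vertex 25.0 0.0 9.0
      vertex 25.0 12.0 0.0
    endloop
  endfacet
  facet normal 0.0000 0.6000 0.8000
    outer loop
      vertex 0.0 0.0 9.0
      vertex 25.0 12.0 0.0
      vertex 0.0 12.0 0.0
    endloop
  endfacet
  facet normal -1.0000 0.0000 0.0000
    outer loop
      vertex 0.0 0.0 9.0
      vertex 0.0 12.0 0.0
      vertex 0.0 0.0 0.0
    endloop
  endfacet
  facet normal 1.0000 0.0000 0.0000
    outer loop
      vertex 25.0 0.0 0.0
      vertex 25.0 12.0 0.0
      vertex 25.0 0.0 9.0
    endloop
  endfacet
endsolid part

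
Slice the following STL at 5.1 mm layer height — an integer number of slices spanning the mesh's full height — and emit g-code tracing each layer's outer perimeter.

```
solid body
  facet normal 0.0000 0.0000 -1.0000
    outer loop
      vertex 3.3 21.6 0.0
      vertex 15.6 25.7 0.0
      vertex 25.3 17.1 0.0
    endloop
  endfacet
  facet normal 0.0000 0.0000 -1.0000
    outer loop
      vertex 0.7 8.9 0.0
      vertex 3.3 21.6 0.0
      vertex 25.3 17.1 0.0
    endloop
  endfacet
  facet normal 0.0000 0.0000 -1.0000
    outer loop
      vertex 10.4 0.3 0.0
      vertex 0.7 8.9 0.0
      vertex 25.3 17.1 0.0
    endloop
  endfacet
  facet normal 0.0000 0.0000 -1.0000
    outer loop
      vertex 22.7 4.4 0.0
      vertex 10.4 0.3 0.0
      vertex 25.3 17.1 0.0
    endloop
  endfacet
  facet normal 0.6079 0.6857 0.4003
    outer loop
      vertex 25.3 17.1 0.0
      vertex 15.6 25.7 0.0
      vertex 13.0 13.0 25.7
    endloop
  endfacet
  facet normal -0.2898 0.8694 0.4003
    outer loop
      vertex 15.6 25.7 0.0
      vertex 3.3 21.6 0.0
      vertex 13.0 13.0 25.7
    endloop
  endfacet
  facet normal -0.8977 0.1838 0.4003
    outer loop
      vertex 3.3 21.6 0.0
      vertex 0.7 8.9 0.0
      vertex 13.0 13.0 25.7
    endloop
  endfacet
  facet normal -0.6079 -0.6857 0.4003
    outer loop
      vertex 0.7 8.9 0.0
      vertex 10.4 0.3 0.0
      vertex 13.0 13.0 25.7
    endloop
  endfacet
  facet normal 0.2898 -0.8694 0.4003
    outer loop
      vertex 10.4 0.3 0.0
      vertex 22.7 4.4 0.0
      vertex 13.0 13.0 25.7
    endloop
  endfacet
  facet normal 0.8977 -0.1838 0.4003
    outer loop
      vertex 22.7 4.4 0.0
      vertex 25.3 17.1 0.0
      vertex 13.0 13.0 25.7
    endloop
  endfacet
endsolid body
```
; perimeter-only toolpath
G21 ; units = mm
G90 ; absolute positioning
G28 ; home
; layer 1
G0 Z5.1
G0 X22.8 Y16.3
G1 X15.1 Y23.2
G1 X5.2 Y19.9
G1 X3.2 Y9.7
G1 X10.9 Y2.8
G1 X20.8 Y6.1
G1 X22.8 Y16.3
; layer 2
G0 Z10.3
G0 X20.4 Y15.5
G1 X14.6 Y20.6
G1 X7.2 Y18.2
G1 X5.6 Y10.5
G1 X11.4 Y5.4
G1 X18.8 Y7.8
G1 X20.4 Y15.5
; layer 3
G0 Z15.4
G0 X17.9 Y14.6
G1 X14.0 Y18.1
G1 X9.1 Y16.4
G1 X8.1 Y11.4
G1 X12.0 Y7.9
G1 X16.9 Y9.6
G1 X17.9 Y14.6
; layer 4
G0 Z20.6
G0 X15.5 Y13.8
G1 X13.5 Y15.5
G1 X11.1 Y14.7
G1 X10.5 Y12.2
G1 X12.5 Y10.5
G1 X14.9 Y11.3
G1 X15.5 Y13.8
M2 ; end

The solid is a regular 6-sided pyramid, base circumscribed radius ≈ 13 mm, apex at z ≈ 25.7 mm. Slicing at Δz = 5.1 mm — 5 equal slices spanning the solid's height, so layer i sits at z = i·h/5 — gives 4 non-empty perimeters. Each is a 6-segment closed polygon; G0 lifts to the layer z and rapids to the start vertex, then G1 traces the edges. The cross-section shrinks linearly with z (the slice at the apex is degenerate and omitted).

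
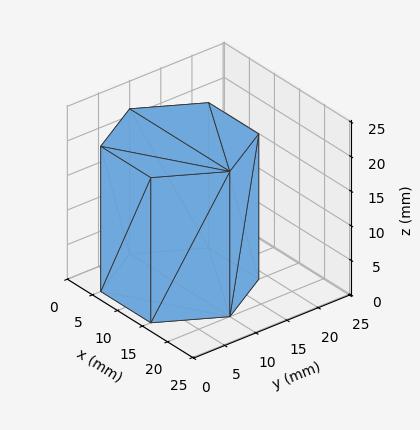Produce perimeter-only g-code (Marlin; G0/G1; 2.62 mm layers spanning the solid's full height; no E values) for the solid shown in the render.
Reading the render: the shape is a regular 6-sided prism (a cylinder approximated with 6 flat sides), circumscribed radius ≈ 10 mm, height ≈ 21 mm (dimensions read to the nearest mm from the axis ticks). For the g-code, the solid's height is divided into equal slices at the stated Δz and each level perimeter traced with G1 moves after a G0 lift.

; perimeter-only toolpath
G21 ; units = mm
G90 ; absolute positioning
G28 ; home
; layer 1
G0 Z2.62
G0 X20.00 Y10.00
G1 X15.00 Y18.66
G1 X5.00 Y18.66
G1 X0.00 Y10.00
G1 X5.00 Y1.34
G1 X15.00 Y1.34
G1 X20.00 Y10.00
; layer 2
G0 Z5.25
G0 X20.00 Y10.00
G1 X15.00 Y18.66
G1 X5.00 Y18.66
G1 X0.00 Y10.00
G1 X5.00 Y1.34
G1 X15.00 Y1.34
G1 X20.00 Y10.00
; layer 3
G0 Z7.88
G0 X20.00 Y10.00
G1 X15.00 Y18.66
G1 X5.00 Y18.66
G1 X0.00 Y10.00
G1 X5.00 Y1.34
G1 X15.00 Y1.34
G1 X20.00 Y10.00
; layer 4
G0 Z10.50
G0 X20.00 Y10.00
G1 X15.00 Y18.66
G1 X5.00 Y18.66
G1 X0.00 Y10.00
G1 X5.00 Y1.34
G1 X15.00 Y1.34
G1 X20.00 Y10.00
; layer 5
G0 Z13.12
G0 X20.00 Y10.00
G1 X15.00 Y18.66
G1 X5.00 Y18.66
G1 X0.00 Y10.00
G1 X5.00 Y1.34
G1 X15.00 Y1.34
G1 X20.00 Y10.00
; layer 6
G0 Z15.75
G0 X20.00 Y10.00
G1 X15.00 Y18.66
G1 X5.00 Y18.66
G1 X0.00 Y10.00
G1 X5.00 Y1.34
G1 X15.00 Y1.34
G1 X20.00 Y10.00
; layer 7
G0 Z18.38
G0 X20.00 Y10.00
G1 X15.00 Y18.66
G1 X5.00 Y18.66
G1 X0.00 Y10.00
G1 X5.00 Y1.34
G1 X15.00 Y1.34
G1 X20.00 Y10.00
; layer 8
G0 Z21.00
G0 X20.00 Y10.00
G1 X15.00 Y18.66
G1 X5.00 Y18.66
G1 X0.00 Y10.00
G1 X5.00 Y1.34
G1 X15.00 Y1.34
G1 X20.00 Y10.00
M2 ; end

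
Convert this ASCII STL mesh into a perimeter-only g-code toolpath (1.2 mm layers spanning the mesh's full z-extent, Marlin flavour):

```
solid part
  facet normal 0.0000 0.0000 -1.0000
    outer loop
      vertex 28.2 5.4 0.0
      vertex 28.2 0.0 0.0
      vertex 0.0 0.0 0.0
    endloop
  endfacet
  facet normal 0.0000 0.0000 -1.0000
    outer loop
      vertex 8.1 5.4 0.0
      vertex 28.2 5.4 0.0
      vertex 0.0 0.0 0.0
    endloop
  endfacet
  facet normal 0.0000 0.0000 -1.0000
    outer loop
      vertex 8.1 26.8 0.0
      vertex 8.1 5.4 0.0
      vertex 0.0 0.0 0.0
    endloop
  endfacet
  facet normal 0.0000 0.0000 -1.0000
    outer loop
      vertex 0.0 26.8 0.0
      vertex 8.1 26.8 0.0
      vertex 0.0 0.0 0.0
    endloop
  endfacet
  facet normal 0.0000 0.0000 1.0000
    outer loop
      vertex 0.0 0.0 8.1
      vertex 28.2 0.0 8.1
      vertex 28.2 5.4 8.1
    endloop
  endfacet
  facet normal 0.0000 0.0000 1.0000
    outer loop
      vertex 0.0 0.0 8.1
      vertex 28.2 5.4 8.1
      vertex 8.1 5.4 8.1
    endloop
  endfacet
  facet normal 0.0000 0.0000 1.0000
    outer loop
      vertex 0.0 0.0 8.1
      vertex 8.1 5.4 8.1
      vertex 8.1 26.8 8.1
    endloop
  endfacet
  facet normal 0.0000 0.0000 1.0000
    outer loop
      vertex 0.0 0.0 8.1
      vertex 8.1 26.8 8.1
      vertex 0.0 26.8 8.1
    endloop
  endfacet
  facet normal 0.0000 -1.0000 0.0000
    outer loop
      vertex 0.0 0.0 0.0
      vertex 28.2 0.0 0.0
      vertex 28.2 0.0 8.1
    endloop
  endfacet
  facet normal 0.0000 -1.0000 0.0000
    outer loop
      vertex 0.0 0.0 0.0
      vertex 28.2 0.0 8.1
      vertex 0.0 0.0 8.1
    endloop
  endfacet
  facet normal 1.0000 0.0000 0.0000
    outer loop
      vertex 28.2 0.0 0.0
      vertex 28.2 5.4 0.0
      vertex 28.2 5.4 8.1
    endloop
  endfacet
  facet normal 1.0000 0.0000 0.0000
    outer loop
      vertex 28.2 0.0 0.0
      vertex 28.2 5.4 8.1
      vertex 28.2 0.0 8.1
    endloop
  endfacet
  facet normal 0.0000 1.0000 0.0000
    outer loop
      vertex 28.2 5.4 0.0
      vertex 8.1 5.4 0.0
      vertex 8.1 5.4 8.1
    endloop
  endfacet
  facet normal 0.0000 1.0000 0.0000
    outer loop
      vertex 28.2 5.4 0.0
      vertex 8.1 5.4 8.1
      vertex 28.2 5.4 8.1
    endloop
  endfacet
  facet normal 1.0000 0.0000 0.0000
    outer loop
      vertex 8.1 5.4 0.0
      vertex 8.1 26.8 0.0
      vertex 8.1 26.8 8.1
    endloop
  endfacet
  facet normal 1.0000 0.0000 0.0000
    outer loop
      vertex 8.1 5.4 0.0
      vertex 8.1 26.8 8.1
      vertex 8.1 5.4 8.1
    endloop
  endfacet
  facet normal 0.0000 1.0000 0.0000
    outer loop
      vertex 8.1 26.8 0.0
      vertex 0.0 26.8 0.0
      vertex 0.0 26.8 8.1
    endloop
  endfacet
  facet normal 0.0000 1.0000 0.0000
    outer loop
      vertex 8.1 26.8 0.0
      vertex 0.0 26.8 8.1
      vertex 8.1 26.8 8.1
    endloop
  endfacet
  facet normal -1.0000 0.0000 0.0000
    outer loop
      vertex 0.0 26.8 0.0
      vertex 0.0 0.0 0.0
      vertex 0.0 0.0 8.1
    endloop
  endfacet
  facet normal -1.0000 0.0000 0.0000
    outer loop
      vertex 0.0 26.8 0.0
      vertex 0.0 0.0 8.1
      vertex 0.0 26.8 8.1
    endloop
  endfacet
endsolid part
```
; perimeter-only toolpath
G21 ; units = mm
G90 ; absolute positioning
G28 ; home
; layer 1
G0 Z1.2
G0 X0.0 Y0.0
G1 X28.2 Y0.0
G1 X28.2 Y5.4
G1 X8.1 Y5.4
G1 X8.1 Y26.8
G1 X0.0 Y26.8
G1 X0.0 Y0.0
; layer 2
G0 Z2.3
G0 X0.0 Y0.0
G1 X28.2 Y0.0
G1 X28.2 Y5.4
G1 X8.1 Y5.4
G1 X8.1 Y26.8
G1 X0.0 Y26.8
G1 X0.0 Y0.0
; layer 3
G0 Z3.5
G0 X0.0 Y0.0
G1 X28.2 Y0.0
G1 X28.2 Y5.4
G1 X8.1 Y5.4
G1 X8.1 Y26.8
G1 X0.0 Y26.8
G1 X0.0 Y0.0
; layer 4
G0 Z4.6
G0 X0.0 Y0.0
G1 X28.2 Y0.0
G1 X28.2 Y5.4
G1 X8.1 Y5.4
G1 X8.1 Y26.8
G1 X0.0 Y26.8
G1 X0.0 Y0.0
; layer 5
G0 Z5.8
G0 X0.0 Y0.0
G1 X28.2 Y0.0
G1 X28.2 Y5.4
G1 X8.1 Y5.4
G1 X8.1 Y26.8
G1 X0.0 Y26.8
G1 X0.0 Y0.0
; layer 6
G0 Z6.9
G0 X0.0 Y0.0
G1 X28.2 Y0.0
G1 X28.2 Y5.4
G1 X8.1 Y5.4
G1 X8.1 Y26.8
G1 X0.0 Y26.8
G1 X0.0 Y0.0
; layer 7
G0 Z8.1
G0 X0.0 Y0.0
G1 X28.2 Y0.0
G1 X28.2 Y5.4
G1 X8.1 Y5.4
G1 X8.1 Y26.8
G1 X0.0 Y26.8
G1 X0.0 Y0.0
M2 ; end

The solid is an L-shaped prism: outer 28.2 × 26.8 mm, arm thicknesses ≈ 5.4 mm (horizontal) and 8.1 mm (vertical), extruded 8.1 mm in z. Slicing at Δz = 1.2 mm — 7 equal slices spanning the solid's height, so layer i sits at z = i·h/7 — gives 7 non-empty perimeters. Each is a 6-segment closed polygon; G0 lifts to the layer z and rapids to the start vertex, then G1 traces the edges.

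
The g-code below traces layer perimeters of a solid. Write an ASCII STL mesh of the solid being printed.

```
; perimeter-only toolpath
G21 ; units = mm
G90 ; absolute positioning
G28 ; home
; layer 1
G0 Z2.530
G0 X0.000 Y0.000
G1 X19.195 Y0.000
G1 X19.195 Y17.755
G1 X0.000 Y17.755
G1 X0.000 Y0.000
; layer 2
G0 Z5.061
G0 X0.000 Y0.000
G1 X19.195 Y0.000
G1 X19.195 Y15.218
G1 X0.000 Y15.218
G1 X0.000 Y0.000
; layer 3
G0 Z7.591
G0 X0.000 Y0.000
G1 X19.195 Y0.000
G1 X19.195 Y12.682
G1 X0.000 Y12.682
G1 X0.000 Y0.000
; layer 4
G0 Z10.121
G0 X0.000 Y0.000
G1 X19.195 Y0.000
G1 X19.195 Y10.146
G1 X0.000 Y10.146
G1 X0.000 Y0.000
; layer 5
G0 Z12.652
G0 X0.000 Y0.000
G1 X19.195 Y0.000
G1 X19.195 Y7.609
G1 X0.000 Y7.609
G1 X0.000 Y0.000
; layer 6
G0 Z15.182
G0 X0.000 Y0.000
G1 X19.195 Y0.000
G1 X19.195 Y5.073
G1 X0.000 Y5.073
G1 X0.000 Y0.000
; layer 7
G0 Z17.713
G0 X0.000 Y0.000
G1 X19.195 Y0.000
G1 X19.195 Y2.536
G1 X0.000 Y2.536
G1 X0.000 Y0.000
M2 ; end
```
solid part
  facet normal 0.0000 0.0000 -1.0000
    outer loop
      vertex 19.195 20.291 0.000
      vertex 19.195 0.000 0.000
      vertex 0.000 0.000 0.000
    endloop
  endfacet
  facet normal 0.0000 0.0000 -1.0000
    outer loop
      vertex 0.000 20.291 0.000
      vertex 19.195 20.291 0.000
      vertex 0.000 0.000 0.000
    endloop
  endfacet
  facet normal 0.0000 -1.0000 0.0000
    outer loop
      vertex 0.000 0.000 0.000
      vertex 19.195 0.000 0.000
      vertex 19.195 0.000 20.243
    endloop
  endfacet
  facet normal 0.0000 -1.0000 0.0000
    outer loop
      vertex 0.000 0.000 0.000
      vertex 19.195 0.000 20.243
      vertex 0.000 0.000 20.243
    endloop
  endfacet
  facet normal 0.0000 0.7063 0.7079
    outer loop
      vertex 0.000 0.000 20.243
      vertex 19.195 0.000 20.243
      vertex 19.195 20.291 0.000
    endloop
  endfacet
  facet normal 0.0000 0.7063 0.7079
    outer loop
      vertex 0.000 0.000 20.243
      vertex 19.195 20.291 0.000
      vertex 0.000 20.291 0.000
    endloop
  endfacet
  facet normal -1.0000 0.0000 0.0000
    outer loop
      vertex 0.000 0.000 20.243
      vertex 0.000 20.291 0.000
      vertex 0.000 0.000 0.000
    endloop
  endfacet
  facet normal 1.0000 0.0000 0.0000
    outer loop
      vertex 19.195 0.000 0.000
      vertex 19.195 20.291 0.000
      vertex 19.195 0.000 20.243
    endloop
  endfacet
endsolid part

The G0 Z moves step by Δz≈2.530 mm. The G1 loops shrink linearly with z, so the solid tapers from its base footprint up to z≈20.2. Closing with a flat bottom cap and the tapered top and triangulating gives 8 facets — a wedge (ramp): 19.2 × 20.3 mm base, rising to 20.2 mm along the y=0 edge and sloping linearly to z=0 at y=20.3.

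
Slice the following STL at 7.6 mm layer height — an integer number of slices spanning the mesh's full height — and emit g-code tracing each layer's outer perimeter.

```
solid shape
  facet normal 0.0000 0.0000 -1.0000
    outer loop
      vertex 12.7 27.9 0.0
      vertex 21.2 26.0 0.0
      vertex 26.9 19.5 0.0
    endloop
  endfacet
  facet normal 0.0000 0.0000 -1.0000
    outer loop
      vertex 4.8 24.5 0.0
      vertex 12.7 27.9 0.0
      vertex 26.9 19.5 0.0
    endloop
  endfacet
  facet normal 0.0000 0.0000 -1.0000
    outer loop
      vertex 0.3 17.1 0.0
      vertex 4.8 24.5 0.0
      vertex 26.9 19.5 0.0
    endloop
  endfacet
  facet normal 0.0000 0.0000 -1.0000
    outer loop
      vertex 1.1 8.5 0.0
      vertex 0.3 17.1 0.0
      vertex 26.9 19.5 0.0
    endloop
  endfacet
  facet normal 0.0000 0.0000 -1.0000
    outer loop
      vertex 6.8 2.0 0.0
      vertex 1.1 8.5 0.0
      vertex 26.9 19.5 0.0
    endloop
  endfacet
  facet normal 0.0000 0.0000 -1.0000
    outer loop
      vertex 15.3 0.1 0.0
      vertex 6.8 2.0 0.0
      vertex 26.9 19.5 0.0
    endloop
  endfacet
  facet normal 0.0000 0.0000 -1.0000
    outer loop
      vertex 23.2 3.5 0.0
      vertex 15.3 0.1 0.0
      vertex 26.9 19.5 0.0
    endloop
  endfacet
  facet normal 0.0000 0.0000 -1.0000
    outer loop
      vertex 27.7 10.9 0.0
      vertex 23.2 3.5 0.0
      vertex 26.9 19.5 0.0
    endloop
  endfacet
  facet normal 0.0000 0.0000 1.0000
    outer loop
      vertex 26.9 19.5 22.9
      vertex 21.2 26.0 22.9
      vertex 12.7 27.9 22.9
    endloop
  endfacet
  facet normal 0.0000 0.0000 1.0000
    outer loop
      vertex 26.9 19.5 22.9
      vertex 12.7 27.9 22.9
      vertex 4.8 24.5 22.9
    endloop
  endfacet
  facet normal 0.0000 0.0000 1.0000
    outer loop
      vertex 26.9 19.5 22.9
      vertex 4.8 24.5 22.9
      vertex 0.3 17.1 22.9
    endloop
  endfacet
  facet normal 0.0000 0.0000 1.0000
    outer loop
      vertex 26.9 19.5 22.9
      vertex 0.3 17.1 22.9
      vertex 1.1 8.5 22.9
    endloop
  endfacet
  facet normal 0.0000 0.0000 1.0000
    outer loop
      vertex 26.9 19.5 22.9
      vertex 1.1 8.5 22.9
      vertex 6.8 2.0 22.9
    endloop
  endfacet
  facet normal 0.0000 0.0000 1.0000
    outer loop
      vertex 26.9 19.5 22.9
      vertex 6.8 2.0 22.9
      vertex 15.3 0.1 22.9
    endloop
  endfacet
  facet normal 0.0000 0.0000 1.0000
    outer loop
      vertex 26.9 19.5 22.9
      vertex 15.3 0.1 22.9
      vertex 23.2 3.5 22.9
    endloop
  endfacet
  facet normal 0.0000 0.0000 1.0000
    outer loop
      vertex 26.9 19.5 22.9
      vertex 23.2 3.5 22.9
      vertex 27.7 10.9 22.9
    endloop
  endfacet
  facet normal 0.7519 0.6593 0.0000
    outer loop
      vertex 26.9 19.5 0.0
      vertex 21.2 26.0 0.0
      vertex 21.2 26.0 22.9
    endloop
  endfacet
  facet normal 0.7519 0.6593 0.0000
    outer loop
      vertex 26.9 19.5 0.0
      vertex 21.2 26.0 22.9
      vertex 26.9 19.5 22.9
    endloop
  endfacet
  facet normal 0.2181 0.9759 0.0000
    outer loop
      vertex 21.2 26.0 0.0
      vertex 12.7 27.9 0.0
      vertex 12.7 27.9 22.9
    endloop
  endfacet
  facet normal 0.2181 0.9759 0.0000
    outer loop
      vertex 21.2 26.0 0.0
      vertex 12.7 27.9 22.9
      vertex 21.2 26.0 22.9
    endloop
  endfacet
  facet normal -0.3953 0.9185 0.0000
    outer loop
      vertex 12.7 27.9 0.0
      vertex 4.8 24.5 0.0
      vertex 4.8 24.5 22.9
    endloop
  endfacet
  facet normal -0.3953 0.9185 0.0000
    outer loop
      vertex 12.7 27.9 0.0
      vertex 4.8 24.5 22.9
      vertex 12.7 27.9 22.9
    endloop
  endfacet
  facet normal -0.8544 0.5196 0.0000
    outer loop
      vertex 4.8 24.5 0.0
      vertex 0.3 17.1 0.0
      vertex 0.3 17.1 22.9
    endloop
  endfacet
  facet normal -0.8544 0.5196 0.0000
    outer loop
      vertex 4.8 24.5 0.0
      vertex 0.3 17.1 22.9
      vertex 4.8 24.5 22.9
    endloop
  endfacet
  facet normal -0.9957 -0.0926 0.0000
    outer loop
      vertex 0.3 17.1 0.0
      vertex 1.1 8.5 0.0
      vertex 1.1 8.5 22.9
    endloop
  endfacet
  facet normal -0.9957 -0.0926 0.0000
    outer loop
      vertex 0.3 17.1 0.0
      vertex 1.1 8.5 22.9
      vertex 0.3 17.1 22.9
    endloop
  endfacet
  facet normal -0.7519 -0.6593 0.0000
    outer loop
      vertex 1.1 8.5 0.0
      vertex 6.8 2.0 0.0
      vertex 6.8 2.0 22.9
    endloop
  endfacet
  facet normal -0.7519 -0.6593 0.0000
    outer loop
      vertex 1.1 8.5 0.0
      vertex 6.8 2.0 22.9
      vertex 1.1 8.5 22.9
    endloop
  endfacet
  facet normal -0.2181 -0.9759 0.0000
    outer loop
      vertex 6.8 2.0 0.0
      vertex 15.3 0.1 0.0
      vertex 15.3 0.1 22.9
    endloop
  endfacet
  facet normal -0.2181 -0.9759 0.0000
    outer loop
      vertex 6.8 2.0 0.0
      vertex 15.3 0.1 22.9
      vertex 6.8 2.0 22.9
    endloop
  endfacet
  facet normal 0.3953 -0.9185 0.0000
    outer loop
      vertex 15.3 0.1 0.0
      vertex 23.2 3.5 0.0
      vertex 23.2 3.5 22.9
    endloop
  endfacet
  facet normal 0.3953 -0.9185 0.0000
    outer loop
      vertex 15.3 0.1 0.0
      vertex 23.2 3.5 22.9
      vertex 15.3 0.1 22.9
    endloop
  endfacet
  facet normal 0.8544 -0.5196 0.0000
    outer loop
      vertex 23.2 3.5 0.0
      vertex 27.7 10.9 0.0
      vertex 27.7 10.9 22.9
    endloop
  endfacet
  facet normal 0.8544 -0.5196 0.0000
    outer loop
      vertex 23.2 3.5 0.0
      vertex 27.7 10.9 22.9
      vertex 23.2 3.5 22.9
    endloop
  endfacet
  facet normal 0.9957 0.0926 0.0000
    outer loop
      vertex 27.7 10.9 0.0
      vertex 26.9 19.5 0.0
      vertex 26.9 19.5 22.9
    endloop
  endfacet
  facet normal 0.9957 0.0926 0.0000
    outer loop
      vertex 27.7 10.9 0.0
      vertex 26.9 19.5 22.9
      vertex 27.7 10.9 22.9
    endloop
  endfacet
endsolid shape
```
; perimeter-only toolpath
G21 ; units = mm
G90 ; absolute positioning
G28 ; home
; layer 1
G0 Z7.6
G0 X26.9 Y19.5
G1 X21.2 Y26.0
G1 X12.7 Y27.9
G1 X4.8 Y24.5
G1 X0.3 Y17.1
G1 X1.1 Y8.5
G1 X6.8 Y2.0
G1 X15.3 Y0.1
G1 X23.2 Y3.5
G1 X27.7 Y10.9
G1 X26.9 Y19.5
; layer 2
G0 Z15.3
G0 X26.9 Y19.5
G1 X21.2 Y26.0
G1 X12.7 Y27.9
G1 X4.8 Y24.5
G1 X0.3 Y17.1
G1 X1.1 Y8.5
G1 X6.8 Y2.0
G1 X15.3 Y0.1
G1 X23.2 Y3.5
G1 X27.7 Y10.9
G1 X26.9 Y19.5
; layer 3
G0 Z22.9
G0 X26.9 Y19.5
G1 X21.2 Y26.0
G1 X12.7 Y27.9
G1 X4.8 Y24.5
G1 X0.3 Y17.1
G1 X1.1 Y8.5
G1 X6.8 Y2.0
G1 X15.3 Y0.1
G1 X23.2 Y3.5
G1 X27.7 Y10.9
G1 X26.9 Y19.5
M2 ; end

The solid is a regular 10-sided prism (a cylinder approximated with 10 flat sides), circumscribed radius ≈ 14 mm, height ≈ 22.9 mm. Slicing at Δz = 7.6 mm — 3 equal slices spanning the solid's height, so layer i sits at z = i·h/3 — gives 3 non-empty perimeters. Each is a 10-segment closed polygon; G0 lifts to the layer z and rapids to the start vertex, then G1 traces the edges.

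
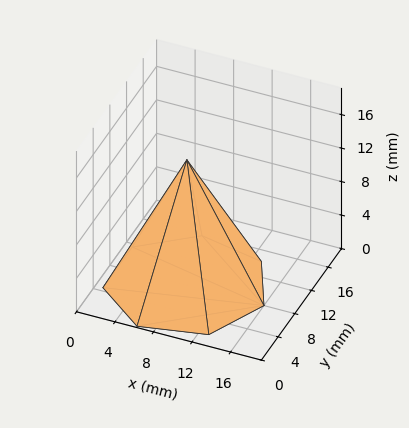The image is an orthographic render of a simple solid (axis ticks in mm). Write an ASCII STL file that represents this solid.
Reading the render: the shape is a regular 7-sided pyramid, base circumscribed radius ≈ 8 mm, apex at z ≈ 15 mm (dimensions read to the nearest mm from the axis ticks). For the STL, each face is triangulated and given an outward normal.

solid part
  facet normal 0.0000 0.0000 -1.0000
    outer loop
      vertex 6.2 15.8 0.0
      vertex 13.0 14.3 0.0
      vertex 16.0 8.0 0.0
    endloop
  endfacet
  facet normal 0.0000 0.0000 -1.0000
    outer loop
      vertex 0.8 11.5 0.0
      vertex 6.2 15.8 0.0
      vertex 16.0 8.0 0.0
    endloop
  endfacet
  facet normal 0.0000 0.0000 -1.0000
    outer loop
      vertex 0.8 4.5 0.0
      vertex 0.8 11.5 0.0
      vertex 16.0 8.0 0.0
    endloop
  endfacet
  facet normal 0.0000 0.0000 -1.0000
    outer loop
      vertex 6.2 0.2 0.0
      vertex 0.8 4.5 0.0
      vertex 16.0 8.0 0.0
    endloop
  endfacet
  facet normal 0.0000 0.0000 -1.0000
    outer loop
      vertex 13.0 1.7 0.0
      vertex 6.2 0.2 0.0
      vertex 16.0 8.0 0.0
    endloop
  endfacet
  facet normal 0.8135 0.3874 0.4338
    outer loop
      vertex 16.0 8.0 0.0
      vertex 13.0 14.3 0.0
      vertex 8.0 8.0 15.0
    endloop
  endfacet
  facet normal 0.1940 0.8797 0.4342
    outer loop
      vertex 13.0 14.3 0.0
      vertex 6.2 15.8 0.0
      vertex 8.0 8.0 15.0
    endloop
  endfacet
  facet normal -0.5612 0.7048 0.4339
    outer loop
      vertex 6.2 15.8 0.0
      vertex 0.8 11.5 0.0
      vertex 8.0 8.0 15.0
    endloop
  endfacet
  facet normal -0.9015 0.0000 0.4327
    outer loop
      vertex 0.8 11.5 0.0
      vertex 0.8 4.5 0.0
      vertex 8.0 8.0 15.0
    endloop
  endfacet
  facet normal -0.5612 -0.7048 0.4339
    outer loop
      vertex 0.8 4.5 0.0
      vertex 6.2 0.2 0.0
      vertex 8.0 8.0 15.0
    endloop
  endfacet
  facet normal 0.1940 -0.8797 0.4342
    outer loop
      vertex 6.2 0.2 0.0
      vertex 13.0 1.7 0.0
      vertex 8.0 8.0 15.0
    endloop
  endfacet
  facet normal 0.8135 -0.3874 0.4338
    outer loop
      vertex 13.0 1.7 0.0
      vertex 16.0 8.0 0.0
      vertex 8.0 8.0 15.0
    endloop
  endfacet
endsolid part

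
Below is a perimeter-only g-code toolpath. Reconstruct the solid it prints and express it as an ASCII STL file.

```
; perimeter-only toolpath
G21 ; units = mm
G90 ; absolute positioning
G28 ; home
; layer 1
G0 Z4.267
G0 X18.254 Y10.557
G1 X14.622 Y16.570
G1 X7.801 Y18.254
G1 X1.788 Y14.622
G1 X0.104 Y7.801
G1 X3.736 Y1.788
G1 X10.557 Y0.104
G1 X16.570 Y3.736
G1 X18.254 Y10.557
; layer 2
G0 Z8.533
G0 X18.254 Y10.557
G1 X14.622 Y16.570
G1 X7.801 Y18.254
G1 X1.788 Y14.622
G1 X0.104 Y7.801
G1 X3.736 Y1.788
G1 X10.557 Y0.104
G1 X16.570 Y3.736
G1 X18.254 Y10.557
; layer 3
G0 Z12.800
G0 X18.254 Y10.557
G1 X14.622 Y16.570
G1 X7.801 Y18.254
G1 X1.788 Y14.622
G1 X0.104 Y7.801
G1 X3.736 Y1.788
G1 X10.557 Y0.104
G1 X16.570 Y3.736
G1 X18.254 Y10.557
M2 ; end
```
solid part
  facet normal 0.0000 0.0000 -1.0000
    outer loop
      vertex 7.801 18.254 0.000
      vertex 14.622 16.570 0.000
      vertex 18.254 10.557 0.000
    endloop
  endfacet
  facet normal 0.0000 0.0000 -1.0000
    outer loop
      vertex 1.788 14.622 0.000
      vertex 7.801 18.254 0.000
      vertex 18.254 10.557 0.000
    endloop
  endfacet
  facet normal 0.0000 0.0000 -1.0000
    outer loop
      vertex 0.104 7.801 0.000
      vertex 1.788 14.622 0.000
      vertex 18.254 10.557 0.000
    endloop
  endfacet
  facet normal 0.0000 0.0000 -1.0000
    outer loop
      vertex 3.736 1.788 0.000
      vertex 0.104 7.801 0.000
      vertex 18.254 10.557 0.000
    endloop
  endfacet
  facet normal 0.0000 0.0000 -1.0000
    outer loop
      vertex 10.557 0.104 0.000
      vertex 3.736 1.788 0.000
      vertex 18.254 10.557 0.000
    endloop
  endfacet
  facet normal 0.0000 0.0000 -1.0000
    outer loop
      vertex 16.570 3.736 0.000
      vertex 10.557 0.104 0.000
      vertex 18.254 10.557 0.000
    endloop
  endfacet
  facet normal 0.0000 0.0000 1.0000
    outer loop
      vertex 18.254 10.557 12.800
      vertex 14.622 16.570 12.800
      vertex 7.801 18.254 12.800
    endloop
  endfacet
  facet normal 0.0000 0.0000 1.0000
    outer loop
      vertex 18.254 10.557 12.800
      vertex 7.801 18.254 12.800
      vertex 1.788 14.622 12.800
    endloop
  endfacet
  facet normal 0.0000 0.0000 1.0000
    outer loop
      vertex 18.254 10.557 12.800
      vertex 1.788 14.622 12.800
      vertex 0.104 7.801 12.800
    endloop
  endfacet
  facet normal 0.0000 0.0000 1.0000
    outer loop
      vertex 18.254 10.557 12.800
      vertex 0.104 7.801 12.800
      vertex 3.736 1.788 12.800
    endloop
  endfacet
  facet normal 0.0000 0.0000 1.0000
    outer loop
      vertex 18.254 10.557 12.800
      vertex 3.736 1.788 12.800
      vertex 10.557 0.104 12.800
    endloop
  endfacet
  facet normal 0.0000 0.0000 1.0000
    outer loop
      vertex 18.254 10.557 12.800
      vertex 10.557 0.104 12.800
      vertex 16.570 3.736 12.800
    endloop
  endfacet
  facet normal 0.8560 0.5170 0.0000
    outer loop
      vertex 18.254 10.557 0.000
      vertex 14.622 16.570 0.000
      vertex 14.622 16.570 12.800
    endloop
  endfacet
  facet normal 0.8560 0.5170 0.0000
    outer loop
      vertex 18.254 10.557 0.000
      vertex 14.622 16.570 12.800
      vertex 18.254 10.557 12.800
    endloop
  endfacet
  facet normal 0.2397 0.9708 0.0000
    outer loop
      vertex 14.622 16.570 0.000
      vertex 7.801 18.254 0.000
      vertex 7.801 18.254 12.800
    endloop
  endfacet
  facet normal 0.2397 0.9708 0.0000
    outer loop
      vertex 14.622 16.570 0.000
      vertex 7.801 18.254 12.800
      vertex 14.622 16.570 12.800
    endloop
  endfacet
  facet normal -0.5170 0.8560 0.0000
    outer loop
      vertex 7.801 18.254 0.000
      vertex 1.788 14.622 0.000
      vertex 1.788 14.622 12.800
    endloop
  endfacet
  facet normal -0.5170 0.8560 0.0000
    outer loop
      vertex 7.801 18.254 0.000
      vertex 1.788 14.622 12.800
      vertex 7.801 18.254 12.800
    endloop
  endfacet
  facet normal -0.9708 0.2397 0.0000
    outer loop
      vertex 1.788 14.622 0.000
      vertex 0.104 7.801 0.000
      vertex 0.104 7.801 12.800
    endloop
  endfacet
  facet normal -0.9708 0.2397 0.0000
    outer loop
      vertex 1.788 14.622 0.000
      vertex 0.104 7.801 12.800
      vertex 1.788 14.622 12.800
    endloop
  endfacet
  facet normal -0.8560 -0.5170 0.0000
    outer loop
      vertex 0.104 7.801 0.000
      vertex 3.736 1.788 0.000
      vertex 3.736 1.788 12.800
    endloop
  endfacet
  facet normal -0.8560 -0.5170 0.0000
    outer loop
      vertex 0.104 7.801 0.000
      vertex 3.736 1.788 12.800
      vertex 0.104 7.801 12.800
    endloop
  endfacet
  facet normal -0.2397 -0.9708 0.0000
    outer loop
      vertex 3.736 1.788 0.000
      vertex 10.557 0.104 0.000
      vertex 10.557 0.104 12.800
    endloop
  endfacet
  facet normal -0.2397 -0.9708 0.0000
    outer loop
      vertex 3.736 1.788 0.000
      vertex 10.557 0.104 12.800
      vertex 3.736 1.788 12.800
    endloop
  endfacet
  facet normal 0.5170 -0.8560 0.0000
    outer loop
      vertex 10.557 0.104 0.000
      vertex 16.570 3.736 0.000
      vertex 16.570 3.736 12.800
    endloop
  endfacet
  facet normal 0.5170 -0.8560 0.0000
    outer loop
      vertex 10.557 0.104 0.000
      vertex 16.570 3.736 12.800
      vertex 10.557 0.104 12.800
    endloop
  endfacet
  facet normal 0.9708 -0.2397 0.0000
    outer loop
      vertex 16.570 3.736 0.000
      vertex 18.254 10.557 0.000
      vertex 18.254 10.557 12.800
    endloop
  endfacet
  facet normal 0.9708 -0.2397 0.0000
    outer loop
      vertex 16.570 3.736 0.000
      vertex 18.254 10.557 12.800
      vertex 16.570 3.736 12.800
    endloop
  endfacet
endsolid part

The G0 Z moves step by Δz≈4.267 mm. Every layer's G1 loop is the same polygon, so the solid is a straight extrusion of it from z=0 to z≈12.8. Closing with flat bottom and top caps and triangulating gives 28 facets — a regular 8-sided prism (a cylinder approximated with 8 flat sides), circumscribed radius ≈ 9.18 mm, height ≈ 12.8 mm.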